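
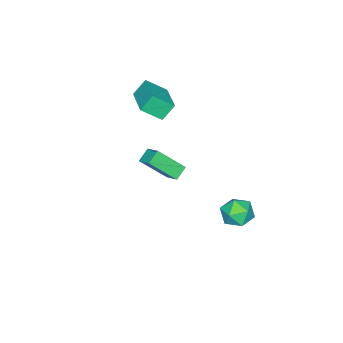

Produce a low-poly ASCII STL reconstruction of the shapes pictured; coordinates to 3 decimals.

solid 
facet normal -0.401 0.608 -0.685
outer loop
vertex 1.271 2.257 2.651
vertex 1.96 2.213 2.209
vertex 0.891 1.433 2.142
endloop
endfacet
facet normal -0.841 0.055 0.539
outer loop
vertex 1.62 0.327 3.391
vertex 1.271 2.257 2.651
vertex 0.891 1.433 2.142
endloop
endfacet
facet normal -0.400 0.607 -0.687
outer loop
vertex 0.891 1.433 2.142
vertex 1.96 2.213 2.209
vertex 1.581 1.388 1.701
endloop
endfacet
facet normal -0.364 -0.792 -0.489
outer loop
vertex 1.581 1.388 1.701
vertex 1.62 0.327 3.391
vertex 0.891 1.433 2.142
endloop
endfacet
facet normal 0.364 0.792 0.489
outer loop
vertex 1.271 2.257 2.651
vertex 2.689 1.107 3.458
vertex 1.96 2.213 2.209
endloop
endfacet
facet normal -0.841 0.055 0.539
outer loop
vertex 1.999 1.152 3.899
vertex 1.271 2.257 2.651
vertex 1.62 0.327 3.391
endloop
endfacet
facet normal 0.364 0.792 0.489
outer loop
vertex 1.999 1.152 3.899
vertex 2.689 1.107 3.458
vertex 1.271 2.257 2.651
endloop
endfacet
facet normal 0.841 -0.054 -0.539
outer loop
vertex 1.96 2.213 2.209
vertex 2.689 1.107 3.458
vertex 1.581 1.388 1.701
endloop
endfacet
facet normal -0.364 -0.792 -0.489
outer loop
vertex 2.309 0.283 2.949
vertex 1.62 0.327 3.391
vertex 1.581 1.388 1.701
endloop
endfacet
facet normal 0.841 -0.055 -0.539
outer loop
vertex 1.581 1.388 1.701
vertex 2.689 1.107 3.458
vertex 2.309 0.283 2.949
endloop
endfacet
facet normal 0.401 -0.607 0.686
outer loop
vertex 2.309 0.283 2.949
vertex 1.999 1.152 3.899
vertex 1.62 0.327 3.391
endloop
endfacet
facet normal 0.399 -0.608 0.686
outer loop
vertex 2.689 1.107 3.458
vertex 1.999 1.152 3.899
vertex 2.309 0.283 2.949
endloop
endfacet
facet normal -0.246 0.375 0.894
outer loop
vertex -2.107 3.894 -1.819
vertex -1.381 3.416 -1.419
vertex -1.244 4.302 -1.753
endloop
endfacet
facet normal -0.420 0.828 0.372
outer loop
vertex -2.107 3.894 -1.819
vertex -1.244 4.302 -1.753
vertex -1.76 4.4 -2.553
endloop
endfacet
facet normal -0.868 0.492 -0.071
outer loop
vertex -2.107 3.894 -1.819
vertex -1.76 4.4 -2.553
vertex -2.215 3.574 -2.714
endloop
endfacet
facet normal -0.970 -0.169 0.177
outer loop
vertex -2.107 3.894 -1.819
vertex -2.215 3.574 -2.714
vertex -1.981 2.966 -2.013
endloop
endfacet
facet normal -0.585 -0.241 0.774
outer loop
vertex -2.107 3.894 -1.819
vertex -1.981 2.966 -2.013
vertex -1.381 3.416 -1.419
endloop
endfacet
facet normal 0.174 0.985 0.008
outer loop
vertex -1.76 4.4 -2.553
vertex -1.244 4.302 -1.753
vertex -0.819 4.234 -2.607
endloop
endfacet
facet normal 0.456 0.251 0.854
outer loop
vertex -1.244 4.302 -1.753
vertex -1.381 3.416 -1.419
vertex -0.585 3.626 -1.906
endloop
endfacet
facet normal -0.094 -0.746 0.660
outer loop
vertex -1.381 3.416 -1.419
vertex -1.981 2.966 -2.013
vertex -1.04 2.8 -2.067
endloop
endfacet
facet normal -0.715 -0.628 -0.306
outer loop
vertex -1.981 2.966 -2.013
vertex -2.215 3.574 -2.714
vertex -1.556 2.898 -2.867
endloop
endfacet
facet normal -0.550 0.441 -0.709
outer loop
vertex -2.215 3.574 -2.714
vertex -1.76 4.4 -2.553
vertex -1.419 3.784 -3.201
endloop
endfacet
facet normal 0.970 0.169 -0.177
outer loop
vertex -0.693 3.306 -2.801
vertex -0.819 4.234 -2.607
vertex -0.585 3.626 -1.906
endloop
endfacet
facet normal 0.868 -0.492 0.071
outer loop
vertex -0.693 3.306 -2.801
vertex -0.585 3.626 -1.906
vertex -1.04 2.8 -2.067
endloop
endfacet
facet normal 0.420 -0.828 -0.372
outer loop
vertex -0.693 3.306 -2.801
vertex -1.04 2.8 -2.067
vertex -1.556 2.898 -2.867
endloop
endfacet
facet normal 0.246 -0.375 -0.894
outer loop
vertex -0.693 3.306 -2.801
vertex -1.556 2.898 -2.867
vertex -1.419 3.784 -3.201
endloop
endfacet
facet normal 0.585 0.241 -0.774
outer loop
vertex -0.693 3.306 -2.801
vertex -1.419 3.784 -3.201
vertex -0.819 4.234 -2.607
endloop
endfacet
facet normal 0.715 0.628 0.306
outer loop
vertex -0.585 3.626 -1.906
vertex -0.819 4.234 -2.607
vertex -1.244 4.302 -1.753
endloop
endfacet
facet normal 0.550 -0.441 0.709
outer loop
vertex -1.04 2.8 -2.067
vertex -0.585 3.626 -1.906
vertex -1.381 3.416 -1.419
endloop
endfacet
facet normal -0.174 -0.985 -0.008
outer loop
vertex -1.556 2.898 -2.867
vertex -1.04 2.8 -2.067
vertex -1.981 2.966 -2.013
endloop
endfacet
facet normal -0.456 -0.251 -0.854
outer loop
vertex -1.419 3.784 -3.201
vertex -1.556 2.898 -2.867
vertex -2.215 3.574 -2.714
endloop
endfacet
facet normal 0.094 0.746 -0.660
outer loop
vertex -0.819 4.234 -2.607
vertex -1.419 3.784 -3.201
vertex -1.76 4.4 -2.553
endloop
endfacet
facet normal -0.703 -0.684 -0.195
outer loop
vertex -1.739 -2.785 3.779
vertex -2.316 -2.431 4.62
vertex -2.367 -1.911 2.98
endloop
endfacet
facet normal 0.535 -0.328 -0.779
outer loop
vertex -0.924 -0.509 3.38
vertex -1.739 -2.785 3.779
vertex -2.367 -1.911 2.98
endloop
endfacet
facet normal -0.704 -0.683 -0.195
outer loop
vertex -2.367 -1.911 2.98
vertex -2.316 -2.431 4.62
vertex -2.944 -1.557 3.822
endloop
endfacet
facet normal -0.469 0.652 -0.596
outer loop
vertex -2.944 -1.557 3.822
vertex -0.924 -0.509 3.38
vertex -2.367 -1.911 2.98
endloop
endfacet
facet normal 0.468 -0.652 0.596
outer loop
vertex -1.739 -2.785 3.779
vertex -0.873 -1.029 5.02
vertex -2.316 -2.431 4.62
endloop
endfacet
facet normal 0.534 -0.328 -0.779
outer loop
vertex -0.296 -1.383 4.178
vertex -1.739 -2.785 3.779
vertex -0.924 -0.509 3.38
endloop
endfacet
facet normal 0.469 -0.652 0.596
outer loop
vertex -0.296 -1.383 4.178
vertex -0.873 -1.029 5.02
vertex -1.739 -2.785 3.779
endloop
endfacet
facet normal -0.534 0.328 0.779
outer loop
vertex -2.316 -2.431 4.62
vertex -0.873 -1.029 5.02
vertex -2.944 -1.557 3.822
endloop
endfacet
facet normal -0.469 0.652 -0.596
outer loop
vertex -1.501 -0.155 4.221
vertex -0.924 -0.509 3.38
vertex -2.944 -1.557 3.822
endloop
endfacet
facet normal -0.534 0.328 0.779
outer loop
vertex -2.944 -1.557 3.822
vertex -0.873 -1.029 5.02
vertex -1.501 -0.155 4.221
endloop
endfacet
facet normal 0.703 0.683 0.195
outer loop
vertex -1.501 -0.155 4.221
vertex -0.296 -1.383 4.178
vertex -0.924 -0.509 3.38
endloop
endfacet
facet normal 0.703 0.684 0.195
outer loop
vertex -0.873 -1.029 5.02
vertex -0.296 -1.383 4.178
vertex -1.501 -0.155 4.221
endloop
endfacet

endsolid


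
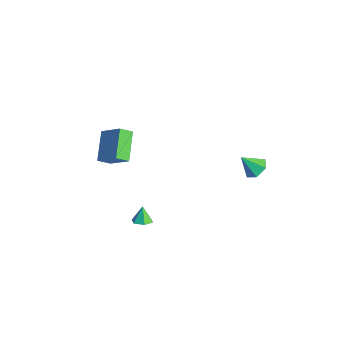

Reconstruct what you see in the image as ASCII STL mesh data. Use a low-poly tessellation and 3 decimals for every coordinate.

solid 
facet normal -0.711 -0.318 -0.628
outer loop
vertex -3.954 -3.403 -1.226
vertex -5.45 -2.252 -0.115
vertex -3.779 -2.582 -1.84
endloop
endfacet
facet normal 0.683 -0.525 -0.507
outer loop
vertex -2.45 -1.988 -0.665
vertex -3.954 -3.403 -1.226
vertex -3.779 -2.582 -1.84
endloop
endfacet
facet normal -0.711 -0.317 -0.628
outer loop
vertex -3.779 -2.582 -1.84
vertex -5.45 -2.252 -0.115
vertex -5.274 -1.431 -0.729
endloop
endfacet
facet normal 0.169 0.789 -0.590
outer loop
vertex -5.274 -1.431 -0.729
vertex -2.45 -1.988 -0.665
vertex -3.779 -2.582 -1.84
endloop
endfacet
facet normal -0.169 -0.789 0.590
outer loop
vertex -3.954 -3.403 -1.226
vertex -4.121 -1.658 1.06
vertex -5.45 -2.252 -0.115
endloop
endfacet
facet normal 0.683 -0.525 -0.507
outer loop
vertex -2.626 -2.809 -0.051
vertex -3.954 -3.403 -1.226
vertex -2.45 -1.988 -0.665
endloop
endfacet
facet normal -0.169 -0.789 0.590
outer loop
vertex -2.626 -2.809 -0.051
vertex -4.121 -1.658 1.06
vertex -3.954 -3.403 -1.226
endloop
endfacet
facet normal -0.683 0.526 0.507
outer loop
vertex -5.45 -2.252 -0.115
vertex -4.121 -1.658 1.06
vertex -5.274 -1.431 -0.729
endloop
endfacet
facet normal 0.169 0.789 -0.590
outer loop
vertex -3.946 -0.837 0.446
vertex -2.45 -1.988 -0.665
vertex -5.274 -1.431 -0.729
endloop
endfacet
facet normal -0.684 0.525 0.507
outer loop
vertex -5.274 -1.431 -0.729
vertex -4.121 -1.658 1.06
vertex -3.946 -0.837 0.446
endloop
endfacet
facet normal 0.711 0.317 0.628
outer loop
vertex -3.946 -0.837 0.446
vertex -2.626 -2.809 -0.051
vertex -2.45 -1.988 -0.665
endloop
endfacet
facet normal 0.711 0.318 0.627
outer loop
vertex -4.121 -1.658 1.06
vertex -2.626 -2.809 -0.051
vertex -3.946 -0.837 0.446
endloop
endfacet
facet normal 0.354 0.538 -0.765
outer loop
vertex 4.782 3.287 2.489
vertex 4.153 3.025 2.014
vertex 4.073 3.718 2.464
endloop
endfacet
facet normal 0.181 0.351 0.919
outer loop
vertex 4.782 3.287 2.489
vertex 4.073 3.718 2.464
vertex 3.647 2.255 3.106
endloop
endfacet
facet normal 0.354 0.538 -0.765
outer loop
vertex 4.073 3.718 2.464
vertex 4.153 3.025 2.014
vertex 3.445 3.456 1.989
endloop
endfacet
facet normal -0.650 0.456 0.608
outer loop
vertex 4.073 3.718 2.464
vertex 3.445 3.456 1.989
vertex 3.647 2.255 3.106
endloop
endfacet
facet normal 0.355 0.539 -0.764
outer loop
vertex 3.445 3.456 1.989
vertex 4.153 3.025 2.014
vertex 3.525 2.764 1.538
endloop
endfacet
facet normal -0.990 -0.136 0.033
outer loop
vertex 3.445 3.456 1.989
vertex 3.525 2.764 1.538
vertex 3.647 2.255 3.106
endloop
endfacet
facet normal 0.355 0.539 -0.764
outer loop
vertex 3.525 2.764 1.538
vertex 4.153 3.025 2.014
vertex 4.234 2.333 1.563
endloop
endfacet
facet normal -0.499 -0.835 -0.232
outer loop
vertex 3.525 2.764 1.538
vertex 4.234 2.333 1.563
vertex 3.647 2.255 3.106
endloop
endfacet
facet normal 0.354 0.539 -0.764
outer loop
vertex 4.234 2.333 1.563
vertex 4.153 3.025 2.014
vertex 4.862 2.594 2.038
endloop
endfacet
facet normal 0.331 -0.940 0.079
outer loop
vertex 4.234 2.333 1.563
vertex 4.862 2.594 2.038
vertex 3.647 2.255 3.106
endloop
endfacet
facet normal 0.353 0.539 -0.765
outer loop
vertex 4.862 2.594 2.038
vertex 4.153 3.025 2.014
vertex 4.782 3.287 2.489
endloop
endfacet
facet normal 0.672 -0.348 0.654
outer loop
vertex 4.862 2.594 2.038
vertex 4.782 3.287 2.489
vertex 3.647 2.255 3.106
endloop
endfacet
facet normal 0.394 -0.251 -0.884
outer loop
vertex 1.114 -2.38 -3.546
vertex 0.608 -2.839 -3.641
vertex 0.53 -2.19 -3.86
endloop
endfacet
facet normal 0.128 0.936 0.327
outer loop
vertex 1.114 -2.38 -3.546
vertex 0.53 -2.19 -3.86
vertex 0.172 -2.561 -2.659
endloop
endfacet
facet normal 0.394 -0.251 -0.884
outer loop
vertex 0.53 -2.19 -3.86
vertex 0.608 -2.839 -3.641
vertex 0.024 -2.649 -3.955
endloop
endfacet
facet normal -0.674 0.738 0.027
outer loop
vertex 0.53 -2.19 -3.86
vertex 0.024 -2.649 -3.955
vertex 0.172 -2.561 -2.659
endloop
endfacet
facet normal 0.394 -0.251 -0.884
outer loop
vertex 0.024 -2.649 -3.955
vertex 0.608 -2.839 -3.641
vertex 0.102 -3.299 -3.736
endloop
endfacet
facet normal -0.990 -0.079 0.118
outer loop
vertex 0.024 -2.649 -3.955
vertex 0.102 -3.299 -3.736
vertex 0.172 -2.561 -2.659
endloop
endfacet
facet normal 0.394 -0.250 -0.885
outer loop
vertex 0.102 -3.299 -3.736
vertex 0.608 -2.839 -3.641
vertex 0.687 -3.489 -3.422
endloop
endfacet
facet normal -0.501 -0.698 0.511
outer loop
vertex 0.102 -3.299 -3.736
vertex 0.687 -3.489 -3.422
vertex 0.172 -2.561 -2.659
endloop
endfacet
facet normal 0.393 -0.250 -0.885
outer loop
vertex 0.687 -3.489 -3.422
vertex 0.608 -2.839 -3.641
vertex 1.193 -3.03 -3.327
endloop
endfacet
facet normal 0.301 -0.500 0.812
outer loop
vertex 0.687 -3.489 -3.422
vertex 1.193 -3.03 -3.327
vertex 0.172 -2.561 -2.659
endloop
endfacet
facet normal 0.393 -0.250 -0.885
outer loop
vertex 1.193 -3.03 -3.327
vertex 0.608 -2.839 -3.641
vertex 1.114 -2.38 -3.546
endloop
endfacet
facet normal 0.617 0.318 0.720
outer loop
vertex 1.193 -3.03 -3.327
vertex 1.114 -2.38 -3.546
vertex 0.172 -2.561 -2.659
endloop
endfacet

endsolid


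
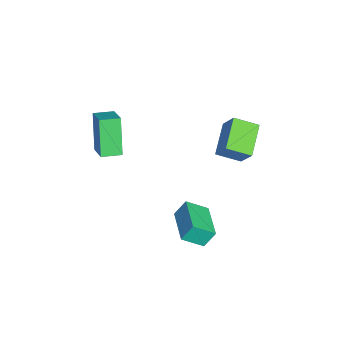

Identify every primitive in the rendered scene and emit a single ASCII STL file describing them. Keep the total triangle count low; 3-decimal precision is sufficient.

solid 
facet normal -0.980 -0.181 -0.084
outer loop
vertex 1.516 0.926 -2.855
vertex 1.375 2.032 -3.598
vertex 1.696 0.36 -3.733
endloop
endfacet
facet normal 0.105 -0.826 0.554
outer loop
vertex 3.685 0.728 -3.562
vertex 1.516 0.926 -2.855
vertex 1.696 0.36 -3.733
endloop
endfacet
facet normal -0.980 -0.181 -0.084
outer loop
vertex 1.696 0.36 -3.733
vertex 1.375 2.032 -3.598
vertex 1.555 1.466 -4.475
endloop
endfacet
facet normal 0.170 -0.534 -0.828
outer loop
vertex 1.555 1.466 -4.475
vertex 3.685 0.728 -3.562
vertex 1.696 0.36 -3.733
endloop
endfacet
facet normal -0.170 0.534 0.828
outer loop
vertex 1.516 0.926 -2.855
vertex 3.364 2.4 -3.427
vertex 1.375 2.032 -3.598
endloop
endfacet
facet normal 0.105 -0.826 0.554
outer loop
vertex 3.505 1.294 -2.685
vertex 1.516 0.926 -2.855
vertex 3.685 0.728 -3.562
endloop
endfacet
facet normal -0.170 0.534 0.828
outer loop
vertex 3.505 1.294 -2.685
vertex 3.364 2.4 -3.427
vertex 1.516 0.926 -2.855
endloop
endfacet
facet normal -0.105 0.826 -0.554
outer loop
vertex 1.375 2.032 -3.598
vertex 3.364 2.4 -3.427
vertex 1.555 1.466 -4.475
endloop
endfacet
facet normal 0.170 -0.535 -0.828
outer loop
vertex 3.544 1.834 -4.305
vertex 3.685 0.728 -3.562
vertex 1.555 1.466 -4.475
endloop
endfacet
facet normal -0.105 0.826 -0.554
outer loop
vertex 1.555 1.466 -4.475
vertex 3.364 2.4 -3.427
vertex 3.544 1.834 -4.305
endloop
endfacet
facet normal 0.980 0.181 0.084
outer loop
vertex 3.544 1.834 -4.305
vertex 3.505 1.294 -2.685
vertex 3.685 0.728 -3.562
endloop
endfacet
facet normal 0.980 0.181 0.084
outer loop
vertex 3.364 2.4 -3.427
vertex 3.505 1.294 -2.685
vertex 3.544 1.834 -4.305
endloop
endfacet
facet normal -0.828 -0.262 -0.496
outer loop
vertex -1.117 -3.67 1.613
vertex -1.383 -2.639 1.513
vertex -0.031 -3.571 -0.252
endloop
endfacet
facet normal 0.249 -0.964 0.094
outer loop
vertex 1.203 -3.181 0.487
vertex -1.117 -3.67 1.613
vertex -0.031 -3.571 -0.252
endloop
endfacet
facet normal -0.828 -0.262 -0.496
outer loop
vertex -0.031 -3.571 -0.252
vertex -1.383 -2.639 1.513
vertex -0.297 -2.54 -0.352
endloop
endfacet
facet normal 0.503 0.046 -0.863
outer loop
vertex -0.297 -2.54 -0.352
vertex 1.203 -3.181 0.487
vertex -0.031 -3.571 -0.252
endloop
endfacet
facet normal -0.503 -0.046 0.863
outer loop
vertex -1.117 -3.67 1.613
vertex -0.149 -2.249 2.252
vertex -1.383 -2.639 1.513
endloop
endfacet
facet normal 0.249 -0.964 0.094
outer loop
vertex 0.117 -3.28 2.352
vertex -1.117 -3.67 1.613
vertex 1.203 -3.181 0.487
endloop
endfacet
facet normal -0.503 -0.046 0.863
outer loop
vertex 0.117 -3.28 2.352
vertex -0.149 -2.249 2.252
vertex -1.117 -3.67 1.613
endloop
endfacet
facet normal -0.249 0.964 -0.094
outer loop
vertex -1.383 -2.639 1.513
vertex -0.149 -2.249 2.252
vertex -0.297 -2.54 -0.352
endloop
endfacet
facet normal 0.503 0.046 -0.863
outer loop
vertex 0.937 -2.15 0.387
vertex 1.203 -3.181 0.487
vertex -0.297 -2.54 -0.352
endloop
endfacet
facet normal -0.249 0.964 -0.094
outer loop
vertex -0.297 -2.54 -0.352
vertex -0.149 -2.249 2.252
vertex 0.937 -2.15 0.387
endloop
endfacet
facet normal 0.828 0.262 0.496
outer loop
vertex 0.937 -2.15 0.387
vertex 0.117 -3.28 2.352
vertex 1.203 -3.181 0.487
endloop
endfacet
facet normal 0.828 0.262 0.496
outer loop
vertex -0.149 -2.249 2.252
vertex 0.117 -3.28 2.352
vertex 0.937 -2.15 0.387
endloop
endfacet
facet normal -0.452 -0.336 -0.827
outer loop
vertex -0.987 2.35 -1.591
vertex -2.681 2.731 -0.82
vertex -0.946 3.639 -2.137
endloop
endfacet
facet normal 0.892 -0.200 -0.406
outer loop
vertex -0.259 4.149 -0.88
vertex -0.987 2.35 -1.591
vertex -0.946 3.639 -2.137
endloop
endfacet
facet normal -0.452 -0.335 -0.827
outer loop
vertex -0.946 3.639 -2.137
vertex -2.681 2.731 -0.82
vertex -2.64 4.019 -1.365
endloop
endfacet
facet normal 0.029 0.921 -0.389
outer loop
vertex -2.64 4.019 -1.365
vertex -0.259 4.149 -0.88
vertex -0.946 3.639 -2.137
endloop
endfacet
facet normal -0.030 -0.920 0.390
outer loop
vertex -0.987 2.35 -1.591
vertex -1.994 3.241 0.437
vertex -2.681 2.731 -0.82
endloop
endfacet
facet normal 0.892 -0.200 -0.406
outer loop
vertex -0.3 2.861 -0.335
vertex -0.987 2.35 -1.591
vertex -0.259 4.149 -0.88
endloop
endfacet
facet normal -0.029 -0.920 0.390
outer loop
vertex -0.3 2.861 -0.335
vertex -1.994 3.241 0.437
vertex -0.987 2.35 -1.591
endloop
endfacet
facet normal -0.892 0.200 0.406
outer loop
vertex -2.681 2.731 -0.82
vertex -1.994 3.241 0.437
vertex -2.64 4.019 -1.365
endloop
endfacet
facet normal 0.029 0.920 -0.390
outer loop
vertex -1.953 4.53 -0.109
vertex -0.259 4.149 -0.88
vertex -2.64 4.019 -1.365
endloop
endfacet
facet normal -0.892 0.200 0.406
outer loop
vertex -2.64 4.019 -1.365
vertex -1.994 3.241 0.437
vertex -1.953 4.53 -0.109
endloop
endfacet
facet normal 0.452 0.335 0.827
outer loop
vertex -1.953 4.53 -0.109
vertex -0.3 2.861 -0.335
vertex -0.259 4.149 -0.88
endloop
endfacet
facet normal 0.452 0.336 0.826
outer loop
vertex -1.994 3.241 0.437
vertex -0.3 2.861 -0.335
vertex -1.953 4.53 -0.109
endloop
endfacet

endsolid


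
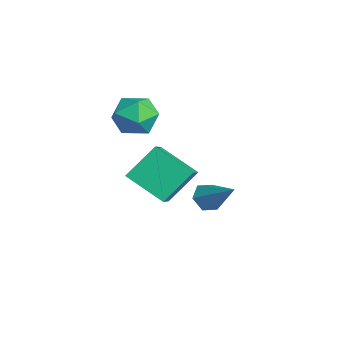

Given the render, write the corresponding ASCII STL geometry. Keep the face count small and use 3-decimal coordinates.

solid 
facet normal -0.606 -0.634 0.481
outer loop
vertex -0.299 -1.653 3.168
vertex -1.545 -1.126 2.294
vertex 0.063 -3.013 1.833
endloop
endfacet
facet normal 0.773 -0.327 0.543
outer loop
vertex 1.305 -1.714 0.846
vertex -0.299 -1.653 3.168
vertex 0.063 -3.013 1.833
endloop
endfacet
facet normal -0.606 -0.634 0.481
outer loop
vertex 0.063 -3.013 1.833
vertex -1.545 -1.126 2.294
vertex -1.182 -2.486 0.959
endloop
endfacet
facet normal 0.186 -0.701 -0.688
outer loop
vertex -1.182 -2.486 0.959
vertex 1.305 -1.714 0.846
vertex 0.063 -3.013 1.833
endloop
endfacet
facet normal -0.186 0.701 0.688
outer loop
vertex -0.299 -1.653 3.168
vertex -0.303 0.173 1.307
vertex -1.545 -1.126 2.294
endloop
endfacet
facet normal 0.774 -0.327 0.543
outer loop
vertex 0.942 -0.354 2.181
vertex -0.299 -1.653 3.168
vertex 1.305 -1.714 0.846
endloop
endfacet
facet normal -0.186 0.701 0.688
outer loop
vertex 0.942 -0.354 2.181
vertex -0.303 0.173 1.307
vertex -0.299 -1.653 3.168
endloop
endfacet
facet normal -0.773 0.327 -0.543
outer loop
vertex -1.545 -1.126 2.294
vertex -0.303 0.173 1.307
vertex -1.182 -2.486 0.959
endloop
endfacet
facet normal 0.186 -0.701 -0.688
outer loop
vertex 0.059 -1.187 -0.028
vertex 1.305 -1.714 0.846
vertex -1.182 -2.486 0.959
endloop
endfacet
facet normal -0.774 0.327 -0.543
outer loop
vertex -1.182 -2.486 0.959
vertex -0.303 0.173 1.307
vertex 0.059 -1.187 -0.028
endloop
endfacet
facet normal 0.606 0.634 -0.481
outer loop
vertex 0.059 -1.187 -0.028
vertex 0.942 -0.354 2.181
vertex 1.305 -1.714 0.846
endloop
endfacet
facet normal 0.606 0.634 -0.481
outer loop
vertex -0.303 0.173 1.307
vertex 0.942 -0.354 2.181
vertex 0.059 -1.187 -0.028
endloop
endfacet
facet normal -0.680 -0.382 -0.626
outer loop
vertex -1.811 0.771 -2.182
vertex -2.377 1.138 -1.791
vertex -2.024 1.492 -2.39
endloop
endfacet
facet normal 0.856 0.107 -0.506
outer loop
vertex -1.811 0.771 -2.182
vertex -2.024 1.492 -2.39
vertex -0.943 1.942 -0.469
endloop
endfacet
facet normal -0.680 -0.382 -0.626
outer loop
vertex -2.024 1.492 -2.39
vertex -2.377 1.138 -1.791
vertex -2.59 1.859 -1.999
endloop
endfacet
facet normal 0.306 0.874 -0.377
outer loop
vertex -2.024 1.492 -2.39
vertex -2.59 1.859 -1.999
vertex -0.943 1.942 -0.469
endloop
endfacet
facet normal -0.680 -0.382 -0.626
outer loop
vertex -2.59 1.859 -1.999
vertex -2.377 1.138 -1.791
vertex -2.943 1.505 -1.4
endloop
endfacet
facet normal -0.342 0.883 0.320
outer loop
vertex -2.59 1.859 -1.999
vertex -2.943 1.505 -1.4
vertex -0.943 1.942 -0.469
endloop
endfacet
facet normal -0.680 -0.382 -0.626
outer loop
vertex -2.943 1.505 -1.4
vertex -2.377 1.138 -1.791
vertex -2.73 0.784 -1.192
endloop
endfacet
facet normal -0.441 0.126 0.889
outer loop
vertex -2.943 1.505 -1.4
vertex -2.73 0.784 -1.192
vertex -0.943 1.942 -0.469
endloop
endfacet
facet normal -0.680 -0.382 -0.626
outer loop
vertex -2.73 0.784 -1.192
vertex -2.377 1.138 -1.791
vertex -2.164 0.417 -1.583
endloop
endfacet
facet normal 0.109 -0.642 0.759
outer loop
vertex -2.73 0.784 -1.192
vertex -2.164 0.417 -1.583
vertex -0.943 1.942 -0.469
endloop
endfacet
facet normal -0.680 -0.382 -0.626
outer loop
vertex -2.164 0.417 -1.583
vertex -2.377 1.138 -1.791
vertex -1.811 0.771 -2.182
endloop
endfacet
facet normal 0.757 -0.651 0.061
outer loop
vertex -2.164 0.417 -1.583
vertex -1.811 0.771 -2.182
vertex -0.943 1.942 -0.469
endloop
endfacet
facet normal -0.876 -0.471 0.100
outer loop
vertex -3.847 -1.833 3.424
vertex -3.31 -2.853 3.328
vertex -3.451 -2.369 4.369
endloop
endfacet
facet normal -0.879 0.149 0.453
outer loop
vertex -3.847 -1.833 3.424
vertex -3.451 -2.369 4.369
vertex -3.317 -1.226 4.254
endloop
endfacet
facet normal -0.742 0.670 -0.016
outer loop
vertex -3.847 -1.833 3.424
vertex -3.317 -1.226 4.254
vertex -3.092 -1.003 3.142
endloop
endfacet
facet normal -0.655 0.372 -0.658
outer loop
vertex -3.847 -1.833 3.424
vertex -3.092 -1.003 3.142
vertex -3.088 -2.009 2.569
endloop
endfacet
facet normal -0.738 -0.333 -0.587
outer loop
vertex -3.847 -1.833 3.424
vertex -3.088 -2.009 2.569
vertex -3.31 -2.853 3.328
endloop
endfacet
facet normal -0.347 0.134 0.928
outer loop
vertex -3.317 -1.226 4.254
vertex -3.451 -2.369 4.369
vertex -2.452 -1.871 4.671
endloop
endfacet
facet normal -0.343 -0.869 0.357
outer loop
vertex -3.451 -2.369 4.369
vertex -3.31 -2.853 3.328
vertex -2.448 -2.877 4.098
endloop
endfacet
facet normal -0.119 -0.646 -0.754
outer loop
vertex -3.31 -2.853 3.328
vertex -3.088 -2.009 2.569
vertex -2.223 -2.654 2.986
endloop
endfacet
facet normal 0.016 0.495 -0.869
outer loop
vertex -3.088 -2.009 2.569
vertex -3.092 -1.003 3.142
vertex -2.089 -1.511 2.871
endloop
endfacet
facet normal -0.125 0.977 0.171
outer loop
vertex -3.092 -1.003 3.142
vertex -3.317 -1.226 4.254
vertex -2.23 -1.027 3.912
endloop
endfacet
facet normal 0.655 -0.372 0.658
outer loop
vertex -1.693 -2.047 3.816
vertex -2.452 -1.871 4.671
vertex -2.448 -2.877 4.098
endloop
endfacet
facet normal 0.742 -0.670 0.016
outer loop
vertex -1.693 -2.047 3.816
vertex -2.448 -2.877 4.098
vertex -2.223 -2.654 2.986
endloop
endfacet
facet normal 0.879 -0.149 -0.453
outer loop
vertex -1.693 -2.047 3.816
vertex -2.223 -2.654 2.986
vertex -2.089 -1.511 2.871
endloop
endfacet
facet normal 0.876 0.471 -0.100
outer loop
vertex -1.693 -2.047 3.816
vertex -2.089 -1.511 2.871
vertex -2.23 -1.027 3.912
endloop
endfacet
facet normal 0.738 0.333 0.587
outer loop
vertex -1.693 -2.047 3.816
vertex -2.23 -1.027 3.912
vertex -2.452 -1.871 4.671
endloop
endfacet
facet normal -0.016 -0.495 0.869
outer loop
vertex -2.448 -2.877 4.098
vertex -2.452 -1.871 4.671
vertex -3.451 -2.369 4.369
endloop
endfacet
facet normal 0.125 -0.977 -0.171
outer loop
vertex -2.223 -2.654 2.986
vertex -2.448 -2.877 4.098
vertex -3.31 -2.853 3.328
endloop
endfacet
facet normal 0.347 -0.134 -0.928
outer loop
vertex -2.089 -1.511 2.871
vertex -2.223 -2.654 2.986
vertex -3.088 -2.009 2.569
endloop
endfacet
facet normal 0.343 0.869 -0.357
outer loop
vertex -2.23 -1.027 3.912
vertex -2.089 -1.511 2.871
vertex -3.092 -1.003 3.142
endloop
endfacet
facet normal 0.119 0.646 0.754
outer loop
vertex -2.452 -1.871 4.671
vertex -2.23 -1.027 3.912
vertex -3.317 -1.226 4.254
endloop
endfacet

endsolid


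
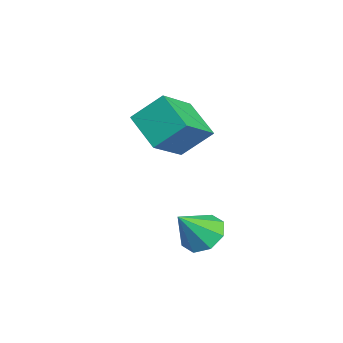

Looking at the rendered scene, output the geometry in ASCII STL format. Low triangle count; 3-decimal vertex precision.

solid 
facet normal -0.659 0.524 -0.540
outer loop
vertex -3.797 -4.202 -0.557
vertex -3.762 -3.112 0.458
vertex -2.557 -3.483 -1.373
endloop
endfacet
facet normal -0.024 -0.732 -0.681
outer loop
vertex -1.318 -4.468 -0.358
vertex -3.797 -4.202 -0.557
vertex -2.557 -3.483 -1.373
endloop
endfacet
facet normal -0.659 0.524 -0.540
outer loop
vertex -2.557 -3.483 -1.373
vertex -3.762 -3.112 0.458
vertex -2.521 -2.393 -0.358
endloop
endfacet
facet normal 0.752 0.436 -0.495
outer loop
vertex -2.521 -2.393 -0.358
vertex -1.318 -4.468 -0.358
vertex -2.557 -3.483 -1.373
endloop
endfacet
facet normal -0.752 -0.436 0.494
outer loop
vertex -3.797 -4.202 -0.557
vertex -2.523 -4.097 1.473
vertex -3.762 -3.112 0.458
endloop
endfacet
facet normal -0.024 -0.732 -0.681
outer loop
vertex -2.559 -5.187 0.458
vertex -3.797 -4.202 -0.557
vertex -1.318 -4.468 -0.358
endloop
endfacet
facet normal -0.752 -0.436 0.495
outer loop
vertex -2.559 -5.187 0.458
vertex -2.523 -4.097 1.473
vertex -3.797 -4.202 -0.557
endloop
endfacet
facet normal 0.024 0.732 0.681
outer loop
vertex -3.762 -3.112 0.458
vertex -2.523 -4.097 1.473
vertex -2.521 -2.393 -0.358
endloop
endfacet
facet normal 0.752 0.436 -0.494
outer loop
vertex -1.283 -3.378 0.657
vertex -1.318 -4.468 -0.358
vertex -2.521 -2.393 -0.358
endloop
endfacet
facet normal 0.024 0.732 0.681
outer loop
vertex -2.521 -2.393 -0.358
vertex -2.523 -4.097 1.473
vertex -1.283 -3.378 0.657
endloop
endfacet
facet normal 0.659 -0.524 0.540
outer loop
vertex -1.283 -3.378 0.657
vertex -2.559 -5.187 0.458
vertex -1.318 -4.468 -0.358
endloop
endfacet
facet normal 0.659 -0.524 0.540
outer loop
vertex -2.523 -4.097 1.473
vertex -2.559 -5.187 0.458
vertex -1.283 -3.378 0.657
endloop
endfacet
facet normal -0.360 0.555 -0.750
outer loop
vertex 0.942 -3.285 -4.041
vertex 0.356 -2.948 -3.51
vertex 1.158 -2.741 -3.742
endloop
endfacet
facet normal 0.941 -0.330 -0.079
outer loop
vertex 0.942 -3.285 -4.041
vertex 1.158 -2.741 -3.742
vertex 0.904 -3.792 -2.37
endloop
endfacet
facet normal -0.360 0.555 -0.750
outer loop
vertex 1.158 -2.741 -3.742
vertex 0.356 -2.948 -3.51
vertex 0.904 -2.317 -3.306
endloop
endfacet
facet normal 0.920 0.210 0.331
outer loop
vertex 1.158 -2.741 -3.742
vertex 0.904 -2.317 -3.306
vertex 0.904 -3.792 -2.37
endloop
endfacet
facet normal -0.361 0.555 -0.749
outer loop
vertex 0.904 -2.317 -3.306
vertex 0.356 -2.948 -3.51
vertex 0.329 -2.264 -2.99
endloop
endfacet
facet normal 0.457 0.477 0.751
outer loop
vertex 0.904 -2.317 -3.306
vertex 0.329 -2.264 -2.99
vertex 0.904 -3.792 -2.37
endloop
endfacet
facet normal -0.361 0.555 -0.749
outer loop
vertex 0.329 -2.264 -2.99
vertex 0.356 -2.948 -3.51
vertex -0.23 -2.611 -2.978
endloop
endfacet
facet normal -0.174 0.313 0.934
outer loop
vertex 0.329 -2.264 -2.99
vertex -0.23 -2.611 -2.978
vertex 0.904 -3.792 -2.37
endloop
endfacet
facet normal -0.361 0.555 -0.749
outer loop
vertex -0.23 -2.611 -2.978
vertex 0.356 -2.948 -3.51
vertex -0.446 -3.156 -3.278
endloop
endfacet
facet normal -0.607 -0.185 0.773
outer loop
vertex -0.23 -2.611 -2.978
vertex -0.446 -3.156 -3.278
vertex 0.904 -3.792 -2.37
endloop
endfacet
facet normal -0.361 0.556 -0.749
outer loop
vertex -0.446 -3.156 -3.278
vertex 0.356 -2.948 -3.51
vertex -0.192 -3.579 -3.714
endloop
endfacet
facet normal -0.585 -0.725 0.362
outer loop
vertex -0.446 -3.156 -3.278
vertex -0.192 -3.579 -3.714
vertex 0.904 -3.792 -2.37
endloop
endfacet
facet normal -0.360 0.555 -0.750
outer loop
vertex -0.192 -3.579 -3.714
vertex 0.356 -2.948 -3.51
vertex 0.383 -3.633 -4.03
endloop
endfacet
facet normal -0.124 -0.991 -0.056
outer loop
vertex -0.192 -3.579 -3.714
vertex 0.383 -3.633 -4.03
vertex 0.904 -3.792 -2.37
endloop
endfacet
facet normal -0.360 0.555 -0.750
outer loop
vertex 0.383 -3.633 -4.03
vertex 0.356 -2.948 -3.51
vertex 0.942 -3.285 -4.041
endloop
endfacet
facet normal 0.510 -0.826 -0.239
outer loop
vertex 0.383 -3.633 -4.03
vertex 0.942 -3.285 -4.041
vertex 0.904 -3.792 -2.37
endloop
endfacet

endsolid


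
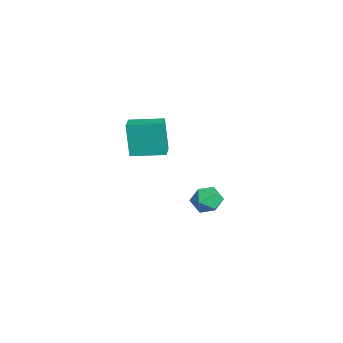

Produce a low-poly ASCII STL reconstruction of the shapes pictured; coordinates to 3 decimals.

solid 
facet normal -0.508 0.847 0.160
outer loop
vertex -2.379 0.944 -2.309
vertex -3.125 0.561 -2.648
vertex -2.947 0.5 -1.763
endloop
endfacet
facet normal 0.015 0.768 0.640
outer loop
vertex -2.379 0.944 -2.309
vertex -2.947 0.5 -1.763
vertex -2.054 0.4 -1.664
endloop
endfacet
facet normal 0.634 0.719 0.287
outer loop
vertex -2.379 0.944 -2.309
vertex -2.054 0.4 -1.664
vertex -1.68 0.399 -2.488
endloop
endfacet
facet normal 0.493 0.767 -0.410
outer loop
vertex -2.379 0.944 -2.309
vertex -1.68 0.399 -2.488
vertex -2.341 0.499 -3.095
endloop
endfacet
facet normal -0.212 0.846 -0.489
outer loop
vertex -2.379 0.944 -2.309
vertex -2.341 0.499 -3.095
vertex -3.125 0.561 -2.648
endloop
endfacet
facet normal -0.092 0.151 0.984
outer loop
vertex -2.054 0.4 -1.664
vertex -2.947 0.5 -1.763
vertex -2.599 -0.319 -1.605
endloop
endfacet
facet normal -0.938 0.278 0.208
outer loop
vertex -2.947 0.5 -1.763
vertex -3.125 0.561 -2.648
vertex -3.26 -0.219 -2.212
endloop
endfacet
facet normal -0.459 0.279 -0.844
outer loop
vertex -3.125 0.561 -2.648
vertex -2.341 0.499 -3.095
vertex -2.886 -0.22 -3.036
endloop
endfacet
facet normal 0.681 0.151 -0.717
outer loop
vertex -2.341 0.499 -3.095
vertex -1.68 0.399 -2.488
vertex -1.993 -0.32 -2.937
endloop
endfacet
facet normal 0.908 0.073 0.412
outer loop
vertex -1.68 0.399 -2.488
vertex -2.054 0.4 -1.664
vertex -1.815 -0.381 -2.052
endloop
endfacet
facet normal -0.493 -0.767 0.410
outer loop
vertex -2.561 -0.764 -2.391
vertex -2.599 -0.319 -1.605
vertex -3.26 -0.219 -2.212
endloop
endfacet
facet normal -0.634 -0.719 -0.287
outer loop
vertex -2.561 -0.764 -2.391
vertex -3.26 -0.219 -2.212
vertex -2.886 -0.22 -3.036
endloop
endfacet
facet normal -0.015 -0.768 -0.640
outer loop
vertex -2.561 -0.764 -2.391
vertex -2.886 -0.22 -3.036
vertex -1.993 -0.32 -2.937
endloop
endfacet
facet normal 0.508 -0.847 -0.160
outer loop
vertex -2.561 -0.764 -2.391
vertex -1.993 -0.32 -2.937
vertex -1.815 -0.381 -2.052
endloop
endfacet
facet normal 0.212 -0.846 0.489
outer loop
vertex -2.561 -0.764 -2.391
vertex -1.815 -0.381 -2.052
vertex -2.599 -0.319 -1.605
endloop
endfacet
facet normal -0.681 -0.151 0.717
outer loop
vertex -3.26 -0.219 -2.212
vertex -2.599 -0.319 -1.605
vertex -2.947 0.5 -1.763
endloop
endfacet
facet normal -0.908 -0.073 -0.412
outer loop
vertex -2.886 -0.22 -3.036
vertex -3.26 -0.219 -2.212
vertex -3.125 0.561 -2.648
endloop
endfacet
facet normal 0.092 -0.151 -0.984
outer loop
vertex -1.993 -0.32 -2.937
vertex -2.886 -0.22 -3.036
vertex -2.341 0.499 -3.095
endloop
endfacet
facet normal 0.938 -0.278 -0.208
outer loop
vertex -1.815 -0.381 -2.052
vertex -1.993 -0.32 -2.937
vertex -1.68 0.399 -2.488
endloop
endfacet
facet normal 0.459 -0.279 0.844
outer loop
vertex -2.599 -0.319 -1.605
vertex -1.815 -0.381 -2.052
vertex -2.054 0.4 -1.664
endloop
endfacet
facet normal -0.953 0.227 -0.199
outer loop
vertex -1.284 -3.895 4.698
vertex -0.917 -2.185 4.892
vertex -0.861 -3.771 2.809
endloop
endfacet
facet normal -0.208 -0.972 -0.110
outer loop
vertex -0.003 -3.975 2.988
vertex -1.284 -3.895 4.698
vertex -0.861 -3.771 2.809
endloop
endfacet
facet normal -0.953 0.227 -0.199
outer loop
vertex -0.861 -3.771 2.809
vertex -0.917 -2.185 4.892
vertex -0.494 -2.061 3.003
endloop
endfacet
facet normal 0.218 0.064 -0.974
outer loop
vertex -0.494 -2.061 3.003
vertex -0.003 -3.975 2.988
vertex -0.861 -3.771 2.809
endloop
endfacet
facet normal -0.218 -0.064 0.974
outer loop
vertex -1.284 -3.895 4.698
vertex -0.059 -2.389 5.071
vertex -0.917 -2.185 4.892
endloop
endfacet
facet normal -0.208 -0.972 -0.110
outer loop
vertex -0.426 -4.099 4.877
vertex -1.284 -3.895 4.698
vertex -0.003 -3.975 2.988
endloop
endfacet
facet normal -0.218 -0.064 0.974
outer loop
vertex -0.426 -4.099 4.877
vertex -0.059 -2.389 5.071
vertex -1.284 -3.895 4.698
endloop
endfacet
facet normal 0.208 0.972 0.110
outer loop
vertex -0.917 -2.185 4.892
vertex -0.059 -2.389 5.071
vertex -0.494 -2.061 3.003
endloop
endfacet
facet normal 0.218 0.064 -0.974
outer loop
vertex 0.364 -2.265 3.182
vertex -0.003 -3.975 2.988
vertex -0.494 -2.061 3.003
endloop
endfacet
facet normal 0.208 0.972 0.110
outer loop
vertex -0.494 -2.061 3.003
vertex -0.059 -2.389 5.071
vertex 0.364 -2.265 3.182
endloop
endfacet
facet normal 0.953 -0.227 0.199
outer loop
vertex 0.364 -2.265 3.182
vertex -0.426 -4.099 4.877
vertex -0.003 -3.975 2.988
endloop
endfacet
facet normal 0.953 -0.227 0.199
outer loop
vertex -0.059 -2.389 5.071
vertex -0.426 -4.099 4.877
vertex 0.364 -2.265 3.182
endloop
endfacet

endsolid


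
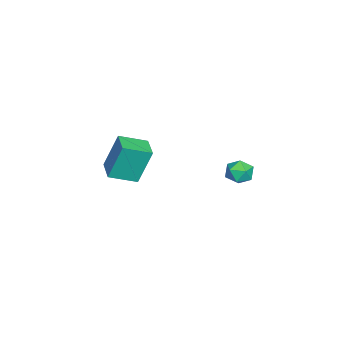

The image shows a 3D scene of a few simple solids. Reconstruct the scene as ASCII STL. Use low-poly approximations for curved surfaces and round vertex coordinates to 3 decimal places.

solid 
facet normal -0.915 -0.403 0.024
outer loop
vertex -3.399 -4.594 -1.767
vertex -4.02 -3.217 -2.324
vertex -3.14 -5.307 -3.821
endloop
endfacet
facet normal 0.386 -0.855 0.346
outer loop
vertex -1.86 -4.743 -3.856
vertex -3.399 -4.594 -1.767
vertex -3.14 -5.307 -3.821
endloop
endfacet
facet normal -0.915 -0.403 0.025
outer loop
vertex -3.14 -5.307 -3.821
vertex -4.02 -3.217 -2.324
vertex -3.762 -3.93 -4.378
endloop
endfacet
facet normal 0.118 -0.326 -0.938
outer loop
vertex -3.762 -3.93 -4.378
vertex -1.86 -4.743 -3.856
vertex -3.14 -5.307 -3.821
endloop
endfacet
facet normal -0.118 0.326 0.938
outer loop
vertex -3.399 -4.594 -1.767
vertex -2.74 -2.653 -2.359
vertex -4.02 -3.217 -2.324
endloop
endfacet
facet normal 0.386 -0.855 0.345
outer loop
vertex -2.118 -4.03 -1.802
vertex -3.399 -4.594 -1.767
vertex -1.86 -4.743 -3.856
endloop
endfacet
facet normal -0.118 0.326 0.938
outer loop
vertex -2.118 -4.03 -1.802
vertex -2.74 -2.653 -2.359
vertex -3.399 -4.594 -1.767
endloop
endfacet
facet normal -0.386 0.855 -0.345
outer loop
vertex -4.02 -3.217 -2.324
vertex -2.74 -2.653 -2.359
vertex -3.762 -3.93 -4.378
endloop
endfacet
facet normal 0.118 -0.326 -0.938
outer loop
vertex -2.481 -3.366 -4.413
vertex -1.86 -4.743 -3.856
vertex -3.762 -3.93 -4.378
endloop
endfacet
facet normal -0.386 0.855 -0.346
outer loop
vertex -3.762 -3.93 -4.378
vertex -2.74 -2.653 -2.359
vertex -2.481 -3.366 -4.413
endloop
endfacet
facet normal 0.915 0.403 -0.025
outer loop
vertex -2.481 -3.366 -4.413
vertex -2.118 -4.03 -1.802
vertex -1.86 -4.743 -3.856
endloop
endfacet
facet normal 0.915 0.403 -0.025
outer loop
vertex -2.74 -2.653 -2.359
vertex -2.118 -4.03 -1.802
vertex -2.481 -3.366 -4.413
endloop
endfacet
facet normal -0.584 -0.355 0.730
outer loop
vertex -0.61 2.239 -0.96
vertex -0.142 1.621 -0.886
vertex -0.008 2.263 -0.467
endloop
endfacet
facet normal -0.600 0.357 0.716
outer loop
vertex -0.61 2.239 -0.96
vertex -0.008 2.263 -0.467
vertex -0.171 2.88 -0.912
endloop
endfacet
facet normal -0.826 0.560 0.068
outer loop
vertex -0.61 2.239 -0.96
vertex -0.171 2.88 -0.912
vertex -0.405 2.62 -1.607
endloop
endfacet
facet normal -0.948 -0.027 -0.316
outer loop
vertex -0.61 2.239 -0.96
vertex -0.405 2.62 -1.607
vertex -0.388 1.842 -1.591
endloop
endfacet
facet normal -0.799 -0.594 0.093
outer loop
vertex -0.61 2.239 -0.96
vertex -0.388 1.842 -1.591
vertex -0.142 1.621 -0.886
endloop
endfacet
facet normal 0.067 0.595 0.801
outer loop
vertex -0.171 2.88 -0.912
vertex -0.008 2.263 -0.467
vertex 0.568 2.658 -0.809
endloop
endfacet
facet normal 0.093 -0.558 0.825
outer loop
vertex -0.008 2.263 -0.467
vertex -0.142 1.621 -0.886
vertex 0.585 1.88 -0.793
endloop
endfacet
facet normal -0.255 -0.945 -0.207
outer loop
vertex -0.142 1.621 -0.886
vertex -0.388 1.842 -1.591
vertex 0.351 1.62 -1.488
endloop
endfacet
facet normal -0.496 -0.029 -0.868
outer loop
vertex -0.388 1.842 -1.591
vertex -0.405 2.62 -1.607
vertex 0.188 2.237 -1.933
endloop
endfacet
facet normal -0.297 0.923 -0.245
outer loop
vertex -0.405 2.62 -1.607
vertex -0.171 2.88 -0.912
vertex 0.322 2.879 -1.514
endloop
endfacet
facet normal 0.948 0.027 0.316
outer loop
vertex 0.79 2.261 -1.44
vertex 0.568 2.658 -0.809
vertex 0.585 1.88 -0.793
endloop
endfacet
facet normal 0.826 -0.560 -0.068
outer loop
vertex 0.79 2.261 -1.44
vertex 0.585 1.88 -0.793
vertex 0.351 1.62 -1.488
endloop
endfacet
facet normal 0.600 -0.357 -0.716
outer loop
vertex 0.79 2.261 -1.44
vertex 0.351 1.62 -1.488
vertex 0.188 2.237 -1.933
endloop
endfacet
facet normal 0.584 0.355 -0.730
outer loop
vertex 0.79 2.261 -1.44
vertex 0.188 2.237 -1.933
vertex 0.322 2.879 -1.514
endloop
endfacet
facet normal 0.799 0.594 -0.093
outer loop
vertex 0.79 2.261 -1.44
vertex 0.322 2.879 -1.514
vertex 0.568 2.658 -0.809
endloop
endfacet
facet normal 0.496 0.029 0.868
outer loop
vertex 0.585 1.88 -0.793
vertex 0.568 2.658 -0.809
vertex -0.008 2.263 -0.467
endloop
endfacet
facet normal 0.297 -0.923 0.245
outer loop
vertex 0.351 1.62 -1.488
vertex 0.585 1.88 -0.793
vertex -0.142 1.621 -0.886
endloop
endfacet
facet normal -0.067 -0.595 -0.801
outer loop
vertex 0.188 2.237 -1.933
vertex 0.351 1.62 -1.488
vertex -0.388 1.842 -1.591
endloop
endfacet
facet normal -0.093 0.558 -0.825
outer loop
vertex 0.322 2.879 -1.514
vertex 0.188 2.237 -1.933
vertex -0.405 2.62 -1.607
endloop
endfacet
facet normal 0.255 0.945 0.207
outer loop
vertex 0.568 2.658 -0.809
vertex 0.322 2.879 -1.514
vertex -0.171 2.88 -0.912
endloop
endfacet

endsolid


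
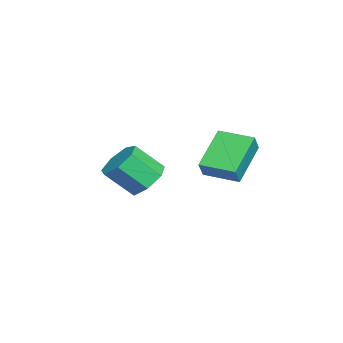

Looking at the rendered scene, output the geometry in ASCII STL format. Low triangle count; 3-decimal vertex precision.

solid 
facet normal -0.566 0.128 -0.814
outer loop
vertex -0.781 2.649 3.04
vertex -0.313 4.092 2.941
vertex 0.772 2.066 1.869
endloop
endfacet
facet normal -0.308 -0.949 0.064
outer loop
vertex 1.293 1.948 2.619
vertex -0.781 2.649 3.04
vertex 0.772 2.066 1.869
endloop
endfacet
facet normal -0.566 0.128 -0.815
outer loop
vertex 0.772 2.066 1.869
vertex -0.313 4.092 2.941
vertex 1.24 3.509 1.771
endloop
endfacet
facet normal 0.765 -0.287 -0.577
outer loop
vertex 1.24 3.509 1.771
vertex 1.293 1.948 2.619
vertex 0.772 2.066 1.869
endloop
endfacet
facet normal -0.765 0.288 0.577
outer loop
vertex -0.781 2.649 3.04
vertex 0.208 3.974 3.691
vertex -0.313 4.092 2.941
endloop
endfacet
facet normal -0.308 -0.949 0.065
outer loop
vertex -0.26 2.531 3.789
vertex -0.781 2.649 3.04
vertex 1.293 1.948 2.619
endloop
endfacet
facet normal -0.765 0.287 0.577
outer loop
vertex -0.26 2.531 3.789
vertex 0.208 3.974 3.691
vertex -0.781 2.649 3.04
endloop
endfacet
facet normal 0.308 0.949 -0.064
outer loop
vertex -0.313 4.092 2.941
vertex 0.208 3.974 3.691
vertex 1.24 3.509 1.771
endloop
endfacet
facet normal 0.764 -0.288 -0.577
outer loop
vertex 1.761 3.391 2.52
vertex 1.293 1.948 2.619
vertex 1.24 3.509 1.771
endloop
endfacet
facet normal 0.308 0.949 -0.065
outer loop
vertex 1.24 3.509 1.771
vertex 0.208 3.974 3.691
vertex 1.761 3.391 2.52
endloop
endfacet
facet normal 0.566 -0.128 0.815
outer loop
vertex 1.761 3.391 2.52
vertex -0.26 2.531 3.789
vertex 1.293 1.948 2.619
endloop
endfacet
facet normal 0.566 -0.128 0.814
outer loop
vertex 0.208 3.974 3.691
vertex -0.26 2.531 3.789
vertex 1.761 3.391 2.52
endloop
endfacet
facet normal -0.083 0.703 -0.706
outer loop
vertex -2.303 -1.048 -0.922
vertex -3.009 -0.59 -0.383
vertex -2.019 -0.451 -0.361
endloop
endfacet
facet normal 0.941 -0.178 -0.287
outer loop
vertex -2.303 -1.048 -0.922
vertex -2.019 -0.451 -0.361
vertex -2.164 -2.229 0.265
endloop
endfacet
facet normal 0.942 -0.178 -0.286
outer loop
vertex -2.164 -2.229 0.265
vertex -2.019 -0.451 -0.361
vertex -1.881 -1.632 0.826
endloop
endfacet
facet normal 0.082 -0.703 0.707
outer loop
vertex -2.164 -2.229 0.265
vertex -1.881 -1.632 0.826
vertex -2.871 -1.77 0.803
endloop
endfacet
facet normal -0.083 0.703 -0.706
outer loop
vertex -2.019 -0.451 -0.361
vertex -3.009 -0.59 -0.383
vertex -2.481 0.042 0.184
endloop
endfacet
facet normal 0.843 0.428 0.327
outer loop
vertex -2.019 -0.451 -0.361
vertex -2.481 0.042 0.184
vertex -1.881 -1.632 0.826
endloop
endfacet
facet normal 0.843 0.427 0.327
outer loop
vertex -1.881 -1.632 0.826
vertex -2.481 0.042 0.184
vertex -2.343 -1.138 1.371
endloop
endfacet
facet normal 0.082 -0.703 0.706
outer loop
vertex -1.881 -1.632 0.826
vertex -2.343 -1.138 1.371
vertex -2.871 -1.77 0.803
endloop
endfacet
facet normal -0.081 0.702 -0.707
outer loop
vertex -2.481 0.042 0.184
vertex -3.009 -0.59 -0.383
vertex -3.341 0.06 0.301
endloop
endfacet
facet normal 0.109 0.711 0.694
outer loop
vertex -2.481 0.042 0.184
vertex -3.341 0.06 0.301
vertex -2.343 -1.138 1.371
endloop
endfacet
facet normal 0.109 0.711 0.695
outer loop
vertex -2.343 -1.138 1.371
vertex -3.341 0.06 0.301
vertex -3.202 -1.121 1.488
endloop
endfacet
facet normal 0.082 -0.703 0.706
outer loop
vertex -2.343 -1.138 1.371
vertex -3.202 -1.121 1.488
vertex -2.871 -1.77 0.803
endloop
endfacet
facet normal -0.082 0.702 -0.707
outer loop
vertex -3.341 0.06 0.301
vertex -3.009 -0.59 -0.383
vertex -3.951 -0.412 -0.097
endloop
endfacet
facet normal -0.707 0.459 0.539
outer loop
vertex -3.341 0.06 0.301
vertex -3.951 -0.412 -0.097
vertex -3.202 -1.121 1.488
endloop
endfacet
facet normal -0.707 0.459 0.539
outer loop
vertex -3.202 -1.121 1.488
vertex -3.951 -0.412 -0.097
vertex -3.812 -1.593 1.09
endloop
endfacet
facet normal 0.083 -0.703 0.706
outer loop
vertex -3.202 -1.121 1.488
vertex -3.812 -1.593 1.09
vertex -2.871 -1.77 0.803
endloop
endfacet
facet normal -0.081 0.703 -0.706
outer loop
vertex -3.951 -0.412 -0.097
vertex -3.009 -0.59 -0.383
vertex -3.852 -1.017 -0.711
endloop
endfacet
facet normal -0.990 -0.139 -0.023
outer loop
vertex -3.951 -0.412 -0.097
vertex -3.852 -1.017 -0.711
vertex -3.812 -1.593 1.09
endloop
endfacet
facet normal -0.990 -0.139 -0.023
outer loop
vertex -3.812 -1.593 1.09
vertex -3.852 -1.017 -0.711
vertex -3.713 -2.198 0.476
endloop
endfacet
facet normal 0.083 -0.703 0.706
outer loop
vertex -3.812 -1.593 1.09
vertex -3.713 -2.198 0.476
vertex -2.871 -1.77 0.803
endloop
endfacet
facet normal -0.081 0.703 -0.706
outer loop
vertex -3.852 -1.017 -0.711
vertex -3.009 -0.59 -0.383
vertex -3.118 -1.301 -1.078
endloop
endfacet
facet normal -0.528 -0.632 -0.567
outer loop
vertex -3.852 -1.017 -0.711
vertex -3.118 -1.301 -1.078
vertex -3.713 -2.198 0.476
endloop
endfacet
facet normal -0.528 -0.632 -0.567
outer loop
vertex -3.713 -2.198 0.476
vertex -3.118 -1.301 -1.078
vertex -2.98 -2.481 0.109
endloop
endfacet
facet normal 0.083 -0.703 0.707
outer loop
vertex -3.713 -2.198 0.476
vertex -2.98 -2.481 0.109
vertex -2.871 -1.77 0.803
endloop
endfacet
facet normal -0.083 0.703 -0.706
outer loop
vertex -3.118 -1.301 -1.078
vertex -3.009 -0.59 -0.383
vertex -2.303 -1.048 -0.922
endloop
endfacet
facet normal 0.332 -0.649 -0.684
outer loop
vertex -3.118 -1.301 -1.078
vertex -2.303 -1.048 -0.922
vertex -2.98 -2.481 0.109
endloop
endfacet
facet normal 0.331 -0.649 -0.685
outer loop
vertex -2.98 -2.481 0.109
vertex -2.303 -1.048 -0.922
vertex -2.164 -2.229 0.265
endloop
endfacet
facet normal 0.082 -0.703 0.707
outer loop
vertex -2.98 -2.481 0.109
vertex -2.164 -2.229 0.265
vertex -2.871 -1.77 0.803
endloop
endfacet

endsolid


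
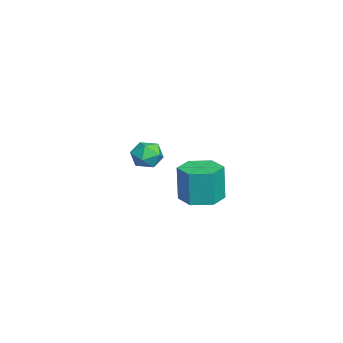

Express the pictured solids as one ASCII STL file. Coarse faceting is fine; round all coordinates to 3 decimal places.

solid 
facet normal 0.004 0.031 -1.000
outer loop
vertex 3.563 0.243 -1.929
vertex 2.653 -0.321 -1.95
vertex 2.619 0.748 -1.917
endloop
endfacet
facet normal 0.472 0.881 0.029
outer loop
vertex 3.563 0.243 -1.929
vertex 2.619 0.748 -1.917
vertex 3.556 0.184 0.01
endloop
endfacet
facet normal 0.472 0.881 0.028
outer loop
vertex 3.556 0.184 0.01
vertex 2.619 0.748 -1.917
vertex 2.613 0.689 0.022
endloop
endfacet
facet normal -0.003 -0.030 1.000
outer loop
vertex 3.556 0.184 0.01
vertex 2.613 0.689 0.022
vertex 2.647 -0.379 -0.01
endloop
endfacet
facet normal 0.003 0.031 -1.000
outer loop
vertex 2.619 0.748 -1.917
vertex 2.653 -0.321 -1.95
vertex 1.71 0.185 -1.937
endloop
endfacet
facet normal -0.527 0.850 0.024
outer loop
vertex 2.619 0.748 -1.917
vertex 1.71 0.185 -1.937
vertex 2.613 0.689 0.022
endloop
endfacet
facet normal -0.526 0.850 0.024
outer loop
vertex 2.613 0.689 0.022
vertex 1.71 0.185 -1.937
vertex 1.703 0.126 0.002
endloop
endfacet
facet normal -0.003 -0.030 1.000
outer loop
vertex 2.613 0.689 0.022
vertex 1.703 0.126 0.002
vertex 2.647 -0.379 -0.01
endloop
endfacet
facet normal 0.003 0.031 -1.000
outer loop
vertex 1.71 0.185 -1.937
vertex 2.653 -0.321 -1.95
vertex 1.744 -0.884 -1.97
endloop
endfacet
facet normal -0.999 -0.032 -0.005
outer loop
vertex 1.71 0.185 -1.937
vertex 1.744 -0.884 -1.97
vertex 1.703 0.126 0.002
endloop
endfacet
facet normal -0.999 -0.032 -0.005
outer loop
vertex 1.703 0.126 0.002
vertex 1.744 -0.884 -1.97
vertex 1.737 -0.943 -0.031
endloop
endfacet
facet normal -0.004 -0.031 1.000
outer loop
vertex 1.703 0.126 0.002
vertex 1.737 -0.943 -0.031
vertex 2.647 -0.379 -0.01
endloop
endfacet
facet normal 0.003 0.030 -1.000
outer loop
vertex 1.744 -0.884 -1.97
vertex 2.653 -0.321 -1.95
vertex 2.687 -1.389 -1.982
endloop
endfacet
facet normal -0.472 -0.881 -0.029
outer loop
vertex 1.744 -0.884 -1.97
vertex 2.687 -1.389 -1.982
vertex 1.737 -0.943 -0.031
endloop
endfacet
facet normal -0.472 -0.881 -0.028
outer loop
vertex 1.737 -0.943 -0.031
vertex 2.687 -1.389 -1.982
vertex 2.681 -1.448 -0.043
endloop
endfacet
facet normal -0.004 -0.031 1.000
outer loop
vertex 1.737 -0.943 -0.031
vertex 2.681 -1.448 -0.043
vertex 2.647 -0.379 -0.01
endloop
endfacet
facet normal 0.003 0.030 -1.000
outer loop
vertex 2.687 -1.389 -1.982
vertex 2.653 -0.321 -1.95
vertex 3.597 -0.826 -1.962
endloop
endfacet
facet normal 0.526 -0.850 -0.024
outer loop
vertex 2.687 -1.389 -1.982
vertex 3.597 -0.826 -1.962
vertex 2.681 -1.448 -0.043
endloop
endfacet
facet normal 0.527 -0.850 -0.024
outer loop
vertex 2.681 -1.448 -0.043
vertex 3.597 -0.826 -1.962
vertex 3.59 -0.885 -0.023
endloop
endfacet
facet normal -0.003 -0.031 1.000
outer loop
vertex 2.681 -1.448 -0.043
vertex 3.59 -0.885 -0.023
vertex 2.647 -0.379 -0.01
endloop
endfacet
facet normal 0.004 0.031 -1.000
outer loop
vertex 3.597 -0.826 -1.962
vertex 2.653 -0.321 -1.95
vertex 3.563 0.243 -1.929
endloop
endfacet
facet normal 0.999 0.032 0.005
outer loop
vertex 3.597 -0.826 -1.962
vertex 3.563 0.243 -1.929
vertex 3.59 -0.885 -0.023
endloop
endfacet
facet normal 0.999 0.032 0.005
outer loop
vertex 3.59 -0.885 -0.023
vertex 3.563 0.243 -1.929
vertex 3.556 0.184 0.01
endloop
endfacet
facet normal -0.003 -0.031 1.000
outer loop
vertex 3.59 -0.885 -0.023
vertex 3.556 0.184 0.01
vertex 2.647 -0.379 -0.01
endloop
endfacet
facet normal 0.386 0.871 -0.305
outer loop
vertex -2.922 -2.751 -2.594
vertex -3.63 -2.307 -2.223
vertex -2.878 -2.466 -1.726
endloop
endfacet
facet normal 0.902 0.395 -0.175
outer loop
vertex -2.922 -2.751 -2.594
vertex -2.878 -2.466 -1.726
vertex -2.56 -3.293 -1.952
endloop
endfacet
facet normal 0.789 -0.172 -0.590
outer loop
vertex -2.922 -2.751 -2.594
vertex -2.56 -3.293 -1.952
vertex -3.114 -3.646 -2.589
endloop
endfacet
facet normal 0.202 -0.049 -0.978
outer loop
vertex -2.922 -2.751 -2.594
vertex -3.114 -3.646 -2.589
vertex -3.776 -3.036 -2.756
endloop
endfacet
facet normal -0.047 0.596 -0.802
outer loop
vertex -2.922 -2.751 -2.594
vertex -3.776 -3.036 -2.756
vertex -3.63 -2.307 -2.223
endloop
endfacet
facet normal 0.843 0.186 0.505
outer loop
vertex -2.56 -3.293 -1.952
vertex -2.878 -2.466 -1.726
vertex -3.044 -3.184 -1.184
endloop
endfacet
facet normal 0.008 0.956 0.293
outer loop
vertex -2.878 -2.466 -1.726
vertex -3.63 -2.307 -2.223
vertex -3.706 -2.574 -1.351
endloop
endfacet
facet normal -0.693 0.511 -0.509
outer loop
vertex -3.63 -2.307 -2.223
vertex -3.776 -3.036 -2.756
vertex -4.26 -2.927 -1.988
endloop
endfacet
facet normal -0.290 -0.533 -0.795
outer loop
vertex -3.776 -3.036 -2.756
vertex -3.114 -3.646 -2.589
vertex -3.942 -3.754 -2.214
endloop
endfacet
facet normal 0.659 -0.733 -0.167
outer loop
vertex -3.114 -3.646 -2.589
vertex -2.56 -3.293 -1.952
vertex -3.19 -3.913 -1.717
endloop
endfacet
facet normal -0.202 0.049 0.978
outer loop
vertex -3.898 -3.469 -1.346
vertex -3.044 -3.184 -1.184
vertex -3.706 -2.574 -1.351
endloop
endfacet
facet normal -0.789 0.172 0.590
outer loop
vertex -3.898 -3.469 -1.346
vertex -3.706 -2.574 -1.351
vertex -4.26 -2.927 -1.988
endloop
endfacet
facet normal -0.902 -0.395 0.175
outer loop
vertex -3.898 -3.469 -1.346
vertex -4.26 -2.927 -1.988
vertex -3.942 -3.754 -2.214
endloop
endfacet
facet normal -0.386 -0.871 0.305
outer loop
vertex -3.898 -3.469 -1.346
vertex -3.942 -3.754 -2.214
vertex -3.19 -3.913 -1.717
endloop
endfacet
facet normal 0.047 -0.596 0.802
outer loop
vertex -3.898 -3.469 -1.346
vertex -3.19 -3.913 -1.717
vertex -3.044 -3.184 -1.184
endloop
endfacet
facet normal 0.290 0.533 0.795
outer loop
vertex -3.706 -2.574 -1.351
vertex -3.044 -3.184 -1.184
vertex -2.878 -2.466 -1.726
endloop
endfacet
facet normal -0.659 0.733 0.167
outer loop
vertex -4.26 -2.927 -1.988
vertex -3.706 -2.574 -1.351
vertex -3.63 -2.307 -2.223
endloop
endfacet
facet normal -0.843 -0.186 -0.505
outer loop
vertex -3.942 -3.754 -2.214
vertex -4.26 -2.927 -1.988
vertex -3.776 -3.036 -2.756
endloop
endfacet
facet normal -0.008 -0.956 -0.293
outer loop
vertex -3.19 -3.913 -1.717
vertex -3.942 -3.754 -2.214
vertex -3.114 -3.646 -2.589
endloop
endfacet
facet normal 0.693 -0.511 0.509
outer loop
vertex -3.044 -3.184 -1.184
vertex -3.19 -3.913 -1.717
vertex -2.56 -3.293 -1.952
endloop
endfacet

endsolid


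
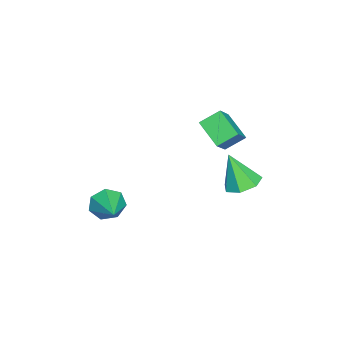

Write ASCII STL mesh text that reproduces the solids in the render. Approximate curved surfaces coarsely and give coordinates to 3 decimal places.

solid 
facet normal -0.831 -0.404 -0.383
outer loop
vertex 1.266 -4.406 -3.916
vertex 0.826 -4.208 -3.169
vertex 0.924 -3.714 -3.903
endloop
endfacet
facet normal 0.662 0.340 -0.668
outer loop
vertex 1.266 -4.406 -3.916
vertex 0.924 -3.714 -3.903
vertex 2.214 -3.532 -2.531
endloop
endfacet
facet normal -0.831 -0.404 -0.383
outer loop
vertex 0.924 -3.714 -3.903
vertex 0.826 -4.208 -3.169
vertex 0.508 -3.394 -3.337
endloop
endfacet
facet normal 0.235 0.910 -0.342
outer loop
vertex 0.924 -3.714 -3.903
vertex 0.508 -3.394 -3.337
vertex 2.214 -3.532 -2.531
endloop
endfacet
facet normal -0.831 -0.404 -0.382
outer loop
vertex 0.508 -3.394 -3.337
vertex 0.826 -4.208 -3.169
vertex 0.331 -3.686 -2.644
endloop
endfacet
facet normal -0.098 0.926 0.365
outer loop
vertex 0.508 -3.394 -3.337
vertex 0.331 -3.686 -2.644
vertex 2.214 -3.532 -2.531
endloop
endfacet
facet normal -0.831 -0.404 -0.382
outer loop
vertex 0.331 -3.686 -2.644
vertex 0.826 -4.208 -3.169
vertex 0.528 -4.371 -2.347
endloop
endfacet
facet normal -0.086 0.375 0.923
outer loop
vertex 0.331 -3.686 -2.644
vertex 0.528 -4.371 -2.347
vertex 2.214 -3.532 -2.531
endloop
endfacet
facet normal -0.831 -0.405 -0.382
outer loop
vertex 0.528 -4.371 -2.347
vertex 0.826 -4.208 -3.169
vertex 0.949 -4.933 -2.668
endloop
endfacet
facet normal 0.261 -0.324 0.909
outer loop
vertex 0.528 -4.371 -2.347
vertex 0.949 -4.933 -2.668
vertex 2.214 -3.532 -2.531
endloop
endfacet
facet normal -0.831 -0.405 -0.382
outer loop
vertex 0.949 -4.933 -2.668
vertex 0.826 -4.208 -3.169
vertex 1.278 -4.949 -3.367
endloop
endfacet
facet normal 0.682 -0.649 0.336
outer loop
vertex 0.949 -4.933 -2.668
vertex 1.278 -4.949 -3.367
vertex 2.214 -3.532 -2.531
endloop
endfacet
facet normal -0.831 -0.405 -0.382
outer loop
vertex 1.278 -4.949 -3.367
vertex 0.826 -4.208 -3.169
vertex 1.266 -4.406 -3.916
endloop
endfacet
facet normal 0.861 -0.352 -0.367
outer loop
vertex 1.278 -4.949 -3.367
vertex 1.266 -4.406 -3.916
vertex 2.214 -3.532 -2.531
endloop
endfacet
facet normal -0.689 0.102 -0.718
outer loop
vertex -2.193 0.675 1.658
vertex -1.308 1.672 0.95
vertex -1.707 -0.173 1.071
endloop
endfacet
facet normal -0.586 -0.661 0.469
outer loop
vertex -0.632 -0.332 2.19
vertex -2.193 0.675 1.658
vertex -1.707 -0.173 1.071
endloop
endfacet
facet normal -0.689 0.102 -0.718
outer loop
vertex -1.707 -0.173 1.071
vertex -1.308 1.672 0.95
vertex -0.822 0.824 0.363
endloop
endfacet
facet normal 0.426 -0.744 -0.515
outer loop
vertex -0.822 0.824 0.363
vertex -0.632 -0.332 2.19
vertex -1.707 -0.173 1.071
endloop
endfacet
facet normal -0.426 0.744 0.515
outer loop
vertex -2.193 0.675 1.658
vertex -0.233 1.513 2.069
vertex -1.308 1.672 0.95
endloop
endfacet
facet normal -0.586 -0.661 0.469
outer loop
vertex -1.118 0.516 2.777
vertex -2.193 0.675 1.658
vertex -0.632 -0.332 2.19
endloop
endfacet
facet normal -0.426 0.744 0.515
outer loop
vertex -1.118 0.516 2.777
vertex -0.233 1.513 2.069
vertex -2.193 0.675 1.658
endloop
endfacet
facet normal 0.586 0.661 -0.469
outer loop
vertex -1.308 1.672 0.95
vertex -0.233 1.513 2.069
vertex -0.822 0.824 0.363
endloop
endfacet
facet normal 0.426 -0.744 -0.515
outer loop
vertex 0.253 0.665 1.482
vertex -0.632 -0.332 2.19
vertex -0.822 0.824 0.363
endloop
endfacet
facet normal 0.586 0.661 -0.469
outer loop
vertex -0.822 0.824 0.363
vertex -0.233 1.513 2.069
vertex 0.253 0.665 1.482
endloop
endfacet
facet normal 0.689 -0.102 0.718
outer loop
vertex 0.253 0.665 1.482
vertex -1.118 0.516 2.777
vertex -0.632 -0.332 2.19
endloop
endfacet
facet normal 0.689 -0.102 0.718
outer loop
vertex -0.233 1.513 2.069
vertex -1.118 0.516 2.777
vertex 0.253 0.665 1.482
endloop
endfacet
facet normal 0.125 0.392 -0.911
outer loop
vertex -0.029 1.06 -1.941
vertex -0.684 1.694 -1.758
vertex 0.232 1.748 -1.609
endloop
endfacet
facet normal 0.804 -0.477 0.356
outer loop
vertex -0.029 1.06 -1.941
vertex 0.232 1.748 -1.609
vertex -0.916 0.966 -0.062
endloop
endfacet
facet normal 0.125 0.391 -0.912
outer loop
vertex 0.232 1.748 -1.609
vertex -0.684 1.694 -1.758
vertex -0.197 2.396 -1.39
endloop
endfacet
facet normal 0.713 0.250 0.655
outer loop
vertex 0.232 1.748 -1.609
vertex -0.197 2.396 -1.39
vertex -0.916 0.966 -0.062
endloop
endfacet
facet normal 0.124 0.392 -0.912
outer loop
vertex -0.197 2.396 -1.39
vertex -0.684 1.694 -1.758
vertex -0.993 2.515 -1.447
endloop
endfacet
facet normal 0.046 0.667 0.744
outer loop
vertex -0.197 2.396 -1.39
vertex -0.993 2.515 -1.447
vertex -0.916 0.966 -0.062
endloop
endfacet
facet normal 0.125 0.392 -0.911
outer loop
vertex -0.993 2.515 -1.447
vertex -0.684 1.694 -1.758
vertex -1.556 2.016 -1.739
endloop
endfacet
facet normal -0.695 0.460 0.553
outer loop
vertex -0.993 2.515 -1.447
vertex -1.556 2.016 -1.739
vertex -0.916 0.966 -0.062
endloop
endfacet
facet normal 0.125 0.391 -0.912
outer loop
vertex -1.556 2.016 -1.739
vertex -0.684 1.694 -1.758
vertex -1.463 1.275 -2.044
endloop
endfacet
facet normal -0.950 -0.213 0.229
outer loop
vertex -1.556 2.016 -1.739
vertex -1.463 1.275 -2.044
vertex -0.916 0.966 -0.062
endloop
endfacet
facet normal 0.124 0.391 -0.912
outer loop
vertex -1.463 1.275 -2.044
vertex -0.684 1.694 -1.758
vertex -0.784 0.85 -2.134
endloop
endfacet
facet normal -0.529 -0.848 0.014
outer loop
vertex -1.463 1.275 -2.044
vertex -0.784 0.85 -2.134
vertex -0.916 0.966 -0.062
endloop
endfacet
facet normal 0.124 0.391 -0.912
outer loop
vertex -0.784 0.85 -2.134
vertex -0.684 1.694 -1.758
vertex -0.029 1.06 -1.941
endloop
endfacet
facet normal 0.251 -0.966 0.070
outer loop
vertex -0.784 0.85 -2.134
vertex -0.029 1.06 -1.941
vertex -0.916 0.966 -0.062
endloop
endfacet

endsolid


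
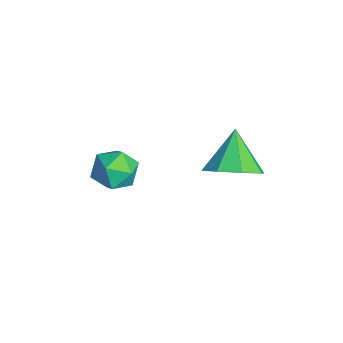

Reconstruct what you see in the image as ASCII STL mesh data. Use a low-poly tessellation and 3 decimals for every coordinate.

solid 
facet normal -0.926 0.084 -0.369
outer loop
vertex 1.015 0.266 -1.465
vertex 0.867 -0.386 -1.243
vertex 0.749 0.165 -0.821
endloop
endfacet
facet normal -0.674 0.720 -0.165
outer loop
vertex 1.015 0.266 -1.465
vertex 0.749 0.165 -0.821
vertex 1.27 0.63 -0.918
endloop
endfacet
facet normal -0.072 0.845 -0.529
outer loop
vertex 1.015 0.266 -1.465
vertex 1.27 0.63 -0.918
vertex 1.71 0.365 -1.401
endloop
endfacet
facet normal 0.047 0.287 -0.957
outer loop
vertex 1.015 0.266 -1.465
vertex 1.71 0.365 -1.401
vertex 1.461 -0.263 -1.602
endloop
endfacet
facet normal -0.480 -0.183 -0.858
outer loop
vertex 1.015 0.266 -1.465
vertex 1.461 -0.263 -1.602
vertex 0.867 -0.386 -1.243
endloop
endfacet
facet normal -0.509 0.680 0.527
outer loop
vertex 1.27 0.63 -0.918
vertex 0.749 0.165 -0.821
vertex 1.279 0.203 -0.358
endloop
endfacet
facet normal -0.916 -0.348 0.198
outer loop
vertex 0.749 0.165 -0.821
vertex 0.867 -0.386 -1.243
vertex 1.03 -0.425 -0.559
endloop
endfacet
facet normal -0.196 -0.781 -0.593
outer loop
vertex 0.867 -0.386 -1.243
vertex 1.461 -0.263 -1.602
vertex 1.47 -0.69 -1.042
endloop
endfacet
facet normal 0.659 -0.020 -0.752
outer loop
vertex 1.461 -0.263 -1.602
vertex 1.71 0.365 -1.401
vertex 1.991 -0.225 -1.139
endloop
endfacet
facet normal 0.465 0.883 -0.061
outer loop
vertex 1.71 0.365 -1.401
vertex 1.27 0.63 -0.918
vertex 1.873 0.326 -0.717
endloop
endfacet
facet normal -0.047 -0.287 0.957
outer loop
vertex 1.725 -0.326 -0.495
vertex 1.279 0.203 -0.358
vertex 1.03 -0.425 -0.559
endloop
endfacet
facet normal 0.072 -0.845 0.529
outer loop
vertex 1.725 -0.326 -0.495
vertex 1.03 -0.425 -0.559
vertex 1.47 -0.69 -1.042
endloop
endfacet
facet normal 0.674 -0.720 0.165
outer loop
vertex 1.725 -0.326 -0.495
vertex 1.47 -0.69 -1.042
vertex 1.991 -0.225 -1.139
endloop
endfacet
facet normal 0.926 -0.084 0.369
outer loop
vertex 1.725 -0.326 -0.495
vertex 1.991 -0.225 -1.139
vertex 1.873 0.326 -0.717
endloop
endfacet
facet normal 0.480 0.183 0.858
outer loop
vertex 1.725 -0.326 -0.495
vertex 1.873 0.326 -0.717
vertex 1.279 0.203 -0.358
endloop
endfacet
facet normal -0.659 0.020 0.752
outer loop
vertex 1.03 -0.425 -0.559
vertex 1.279 0.203 -0.358
vertex 0.749 0.165 -0.821
endloop
endfacet
facet normal -0.465 -0.883 0.061
outer loop
vertex 1.47 -0.69 -1.042
vertex 1.03 -0.425 -0.559
vertex 0.867 -0.386 -1.243
endloop
endfacet
facet normal 0.509 -0.680 -0.527
outer loop
vertex 1.991 -0.225 -1.139
vertex 1.47 -0.69 -1.042
vertex 1.461 -0.263 -1.602
endloop
endfacet
facet normal 0.916 0.348 -0.198
outer loop
vertex 1.873 0.326 -0.717
vertex 1.991 -0.225 -1.139
vertex 1.71 0.365 -1.401
endloop
endfacet
facet normal 0.196 0.781 0.593
outer loop
vertex 1.279 0.203 -0.358
vertex 1.873 0.326 -0.717
vertex 1.27 0.63 -0.918
endloop
endfacet
facet normal 0.680 -0.215 -0.701
outer loop
vertex 3.206 2.871 0.079
vertex 2.602 2.801 -0.486
vertex 3.08 3.422 -0.212
endloop
endfacet
facet normal 0.262 0.497 0.827
outer loop
vertex 3.206 2.871 0.079
vertex 3.08 3.422 -0.212
vertex 1.718 3.079 0.426
endloop
endfacet
facet normal 0.679 -0.213 -0.703
outer loop
vertex 3.08 3.422 -0.212
vertex 2.602 2.801 -0.486
vertex 2.673 3.609 -0.662
endloop
endfacet
facet normal -0.037 0.911 0.412
outer loop
vertex 3.08 3.422 -0.212
vertex 2.673 3.609 -0.662
vertex 1.718 3.079 0.426
endloop
endfacet
facet normal 0.680 -0.213 -0.701
outer loop
vertex 2.673 3.609 -0.662
vertex 2.602 2.801 -0.486
vertex 2.225 3.323 -1.01
endloop
endfacet
facet normal -0.517 0.855 -0.037
outer loop
vertex 2.673 3.609 -0.662
vertex 2.225 3.323 -1.01
vertex 1.718 3.079 0.426
endloop
endfacet
facet normal 0.680 -0.213 -0.701
outer loop
vertex 2.225 3.323 -1.01
vertex 2.602 2.801 -0.486
vertex 1.998 2.732 -1.051
endloop
endfacet
facet normal -0.897 0.362 -0.255
outer loop
vertex 2.225 3.323 -1.01
vertex 1.998 2.732 -1.051
vertex 1.718 3.079 0.426
endloop
endfacet
facet normal 0.680 -0.213 -0.701
outer loop
vertex 1.998 2.732 -1.051
vertex 2.602 2.801 -0.486
vertex 2.124 2.181 -0.761
endloop
endfacet
facet normal -0.953 -0.279 -0.115
outer loop
vertex 1.998 2.732 -1.051
vertex 2.124 2.181 -0.761
vertex 1.718 3.079 0.426
endloop
endfacet
facet normal 0.680 -0.213 -0.702
outer loop
vertex 2.124 2.181 -0.761
vertex 2.602 2.801 -0.486
vertex 2.531 1.994 -0.31
endloop
endfacet
facet normal -0.653 -0.694 0.302
outer loop
vertex 2.124 2.181 -0.761
vertex 2.531 1.994 -0.31
vertex 1.718 3.079 0.426
endloop
endfacet
facet normal 0.681 -0.213 -0.701
outer loop
vertex 2.531 1.994 -0.31
vertex 2.602 2.801 -0.486
vertex 2.979 2.28 0.038
endloop
endfacet
facet normal -0.174 -0.639 0.749
outer loop
vertex 2.531 1.994 -0.31
vertex 2.979 2.28 0.038
vertex 1.718 3.079 0.426
endloop
endfacet
facet normal 0.681 -0.213 -0.701
outer loop
vertex 2.979 2.28 0.038
vertex 2.602 2.801 -0.486
vertex 3.206 2.871 0.079
endloop
endfacet
facet normal 0.205 -0.146 0.968
outer loop
vertex 2.979 2.28 0.038
vertex 3.206 2.871 0.079
vertex 1.718 3.079 0.426
endloop
endfacet

endsolid


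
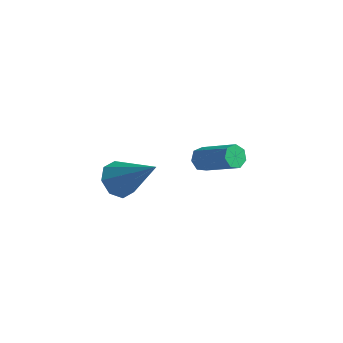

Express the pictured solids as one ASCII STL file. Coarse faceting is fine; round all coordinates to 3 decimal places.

solid 
facet normal -0.790 0.176 -0.588
outer loop
vertex 2.822 3.409 -4.167
vertex 2.566 3.579 -3.772
vertex 2.858 3.835 -4.088
endloop
endfacet
facet normal 0.609 0.095 -0.788
outer loop
vertex 2.822 3.409 -4.167
vertex 2.858 3.835 -4.088
vertex 4.25 3.091 -3.102
endloop
endfacet
facet normal 0.609 0.095 -0.788
outer loop
vertex 4.25 3.091 -3.102
vertex 2.858 3.835 -4.088
vertex 4.286 3.516 -3.023
endloop
endfacet
facet normal 0.789 -0.176 0.589
outer loop
vertex 4.25 3.091 -3.102
vertex 4.286 3.516 -3.023
vertex 3.994 3.261 -2.708
endloop
endfacet
facet normal -0.790 0.176 -0.588
outer loop
vertex 2.858 3.835 -4.088
vertex 2.566 3.579 -3.772
vertex 2.674 4.068 -3.771
endloop
endfacet
facet normal 0.444 0.825 -0.349
outer loop
vertex 2.858 3.835 -4.088
vertex 2.674 4.068 -3.771
vertex 4.286 3.516 -3.023
endloop
endfacet
facet normal 0.445 0.824 -0.350
outer loop
vertex 4.286 3.516 -3.023
vertex 2.674 4.068 -3.771
vertex 4.103 3.749 -2.707
endloop
endfacet
facet normal 0.789 -0.177 0.588
outer loop
vertex 4.286 3.516 -3.023
vertex 4.103 3.749 -2.707
vertex 3.994 3.261 -2.708
endloop
endfacet
facet normal -0.789 0.175 -0.589
outer loop
vertex 2.674 4.068 -3.771
vertex 2.566 3.579 -3.772
vertex 2.409 3.933 -3.456
endloop
endfacet
facet normal -0.055 0.934 0.354
outer loop
vertex 2.674 4.068 -3.771
vertex 2.409 3.933 -3.456
vertex 4.103 3.749 -2.707
endloop
endfacet
facet normal -0.055 0.934 0.353
outer loop
vertex 4.103 3.749 -2.707
vertex 2.409 3.933 -3.456
vertex 3.837 3.614 -2.391
endloop
endfacet
facet normal 0.789 -0.177 0.588
outer loop
vertex 4.103 3.749 -2.707
vertex 3.837 3.614 -2.391
vertex 3.994 3.261 -2.708
endloop
endfacet
facet normal -0.788 0.176 -0.589
outer loop
vertex 2.409 3.933 -3.456
vertex 2.566 3.579 -3.772
vertex 2.261 3.532 -3.378
endloop
endfacet
facet normal -0.511 0.342 0.788
outer loop
vertex 2.409 3.933 -3.456
vertex 2.261 3.532 -3.378
vertex 3.837 3.614 -2.391
endloop
endfacet
facet normal -0.512 0.339 0.789
outer loop
vertex 3.837 3.614 -2.391
vertex 2.261 3.532 -3.378
vertex 3.69 3.213 -2.314
endloop
endfacet
facet normal 0.790 -0.177 0.588
outer loop
vertex 3.837 3.614 -2.391
vertex 3.69 3.213 -2.314
vertex 3.994 3.261 -2.708
endloop
endfacet
facet normal -0.788 0.176 -0.589
outer loop
vertex 2.261 3.532 -3.378
vertex 2.566 3.579 -3.772
vertex 2.344 3.167 -3.598
endloop
endfacet
facet normal -0.583 -0.512 0.630
outer loop
vertex 2.261 3.532 -3.378
vertex 2.344 3.167 -3.598
vertex 3.69 3.213 -2.314
endloop
endfacet
facet normal -0.585 -0.510 0.631
outer loop
vertex 3.69 3.213 -2.314
vertex 2.344 3.167 -3.598
vertex 3.772 2.848 -2.533
endloop
endfacet
facet normal 0.790 -0.175 0.588
outer loop
vertex 3.69 3.213 -2.314
vertex 3.772 2.848 -2.533
vertex 3.994 3.261 -2.708
endloop
endfacet
facet normal -0.789 0.177 -0.588
outer loop
vertex 2.344 3.167 -3.598
vertex 2.566 3.579 -3.772
vertex 2.593 3.112 -3.949
endloop
endfacet
facet normal -0.217 -0.976 -0.001
outer loop
vertex 2.344 3.167 -3.598
vertex 2.593 3.112 -3.949
vertex 3.772 2.848 -2.533
endloop
endfacet
facet normal -0.215 -0.977 -0.003
outer loop
vertex 3.772 2.848 -2.533
vertex 2.593 3.112 -3.949
vertex 4.022 2.794 -2.884
endloop
endfacet
facet normal 0.789 -0.175 0.589
outer loop
vertex 3.772 2.848 -2.533
vertex 4.022 2.794 -2.884
vertex 3.994 3.261 -2.708
endloop
endfacet
facet normal -0.789 0.177 -0.588
outer loop
vertex 2.593 3.112 -3.949
vertex 2.566 3.579 -3.772
vertex 2.822 3.409 -4.167
endloop
endfacet
facet normal 0.314 -0.707 -0.633
outer loop
vertex 2.593 3.112 -3.949
vertex 2.822 3.409 -4.167
vertex 4.022 2.794 -2.884
endloop
endfacet
facet normal 0.315 -0.707 -0.633
outer loop
vertex 4.022 2.794 -2.884
vertex 2.822 3.409 -4.167
vertex 4.25 3.091 -3.102
endloop
endfacet
facet normal 0.790 -0.174 0.588
outer loop
vertex 4.022 2.794 -2.884
vertex 4.25 3.091 -3.102
vertex 3.994 3.261 -2.708
endloop
endfacet
facet normal -0.715 0.036 -0.698
outer loop
vertex 2.134 -0.799 -1.849
vertex 1.618 -0.874 -1.324
vertex 1.959 -0.301 -1.644
endloop
endfacet
facet normal 0.825 0.437 -0.358
outer loop
vertex 2.134 -0.799 -1.849
vertex 1.959 -0.301 -1.644
vertex 3.042 -0.946 0.064
endloop
endfacet
facet normal -0.716 0.036 -0.698
outer loop
vertex 1.959 -0.301 -1.644
vertex 1.618 -0.874 -1.324
vertex 1.584 -0.139 -1.251
endloop
endfacet
facet normal 0.445 0.894 0.056
outer loop
vertex 1.959 -0.301 -1.644
vertex 1.584 -0.139 -1.251
vertex 3.042 -0.946 0.064
endloop
endfacet
facet normal -0.715 0.036 -0.698
outer loop
vertex 1.584 -0.139 -1.251
vertex 1.618 -0.874 -1.324
vertex 1.229 -0.408 -0.901
endloop
endfacet
facet normal -0.060 0.820 0.569
outer loop
vertex 1.584 -0.139 -1.251
vertex 1.229 -0.408 -0.901
vertex 3.042 -0.946 0.064
endloop
endfacet
facet normal -0.715 0.036 -0.698
outer loop
vertex 1.229 -0.408 -0.901
vertex 1.618 -0.874 -1.324
vertex 1.102 -0.95 -0.799
endloop
endfacet
facet normal -0.393 0.258 0.882
outer loop
vertex 1.229 -0.408 -0.901
vertex 1.102 -0.95 -0.799
vertex 3.042 -0.946 0.064
endloop
endfacet
facet normal -0.715 0.036 -0.698
outer loop
vertex 1.102 -0.95 -0.799
vertex 1.618 -0.874 -1.324
vertex 1.277 -1.448 -1.004
endloop
endfacet
facet normal -0.360 -0.461 0.811
outer loop
vertex 1.102 -0.95 -0.799
vertex 1.277 -1.448 -1.004
vertex 3.042 -0.946 0.064
endloop
endfacet
facet normal -0.716 0.036 -0.698
outer loop
vertex 1.277 -1.448 -1.004
vertex 1.618 -0.874 -1.324
vertex 1.652 -1.61 -1.397
endloop
endfacet
facet normal 0.020 -0.917 0.398
outer loop
vertex 1.277 -1.448 -1.004
vertex 1.652 -1.61 -1.397
vertex 3.042 -0.946 0.064
endloop
endfacet
facet normal -0.715 0.036 -0.698
outer loop
vertex 1.652 -1.61 -1.397
vertex 1.618 -0.874 -1.324
vertex 2.007 -1.341 -1.747
endloop
endfacet
facet normal 0.525 -0.843 -0.116
outer loop
vertex 1.652 -1.61 -1.397
vertex 2.007 -1.341 -1.747
vertex 3.042 -0.946 0.064
endloop
endfacet
facet normal -0.715 0.036 -0.698
outer loop
vertex 2.007 -1.341 -1.747
vertex 1.618 -0.874 -1.324
vertex 2.134 -0.799 -1.849
endloop
endfacet
facet normal 0.858 -0.282 -0.429
outer loop
vertex 2.007 -1.341 -1.747
vertex 2.134 -0.799 -1.849
vertex 3.042 -0.946 0.064
endloop
endfacet

endsolid
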